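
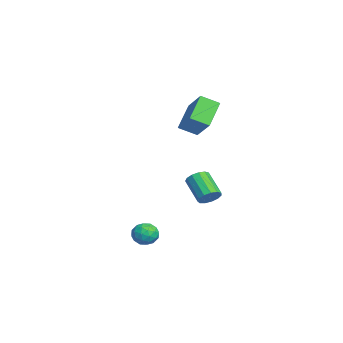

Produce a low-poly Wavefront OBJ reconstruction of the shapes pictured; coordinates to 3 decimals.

v 3.147 -2.059 -3.546
v 3.667 -1.504 -3.649
v 3.733 -2.416 -2.511
v 4.253 -1.861 -2.614
v 3.531 -1.68 -2.427
v 3.169 -1.459 -3.067
v 4.231 -2.461 -3.093
v 3.869 -2.24 -3.733
v 4.337 -1.753 -3.369
v 3.905 -1.27 -2.958
v 3.495 -2.65 -3.202
v 3.063 -2.167 -2.791
v 3.355 -1.75 -3.688
v 4.045 -2.17 -2.472
v 3.62 -2.064 -2.362
v 3.926 -1.738 -2.423
v 3.063 -1.724 -3.346
v 3.369 -1.398 -3.407
v 3.289 -1.501 -2.689
v 4.031 -2.522 -2.753
v 4.337 -2.196 -2.814
v 3.474 -2.182 -3.737
v 3.78 -1.856 -3.798
v 4.111 -2.419 -3.471
v 4.055 -1.57 -3.585
v 4.4 -1.78 -2.976
v 4.387 -2.133 -3.258
v 4.174 -2.003 -3.634
v 3.801 -1.286 -3.343
v 4.146 -1.497 -2.734
v 3.721 -1.39 -2.624
v 3.508 -1.26 -3
v 4.195 -1.433 -3.178
v 3.254 -2.423 -3.426
v 3.599 -2.634 -2.817
v 3.892 -2.66 -3.16
v 3.679 -2.53 -3.536
v 3 -2.14 -3.184
v 3.345 -2.35 -2.575
v 3.226 -1.917 -2.526
v 3.013 -1.787 -2.902
v 3.205 -2.487 -2.982
v 0.052 1.733 -2.024
v 0.512 1.75 -1.497
v -0.692 1.204 -0.429
v -1.152 1.187 -0.956
v 0.342 2.105 -1.507
v -0.862 1.559 -0.439
v 0.08 2.343 -1.681
v -1.125 1.797 -0.613
v -0.191 2.387 -1.964
v -1.396 1.841 -0.896
v -0.385 2.223 -2.267
v -1.589 1.677 -1.198
v -0.44 1.904 -2.492
v -1.644 1.358 -1.423
v -0.339 1.53 -2.568
v -1.543 0.984 -1.5
v -0.113 1.221 -2.472
v -1.318 0.675 -1.404
v 0.165 1.075 -2.234
v -1.04 0.529 -1.166
v 0.407 1.137 -1.929
v -0.798 0.591 -0.861
v 0.537 1.389 -1.654
v -0.668 0.843 -0.586
v -2.577 1.889 3.305
v -2.631 0.851 3.841
v -1.208 2.396 4.424
v -1.262 1.358 4.96
v -1.338 1.202 2.1
v -1.392 0.164 2.636
v 0.031 1.709 3.219
v -0.023 0.671 3.755
f 1 38 17
f 38 12 41
f 17 41 6
f 38 41 17
f 1 17 13
f 17 6 18
f 13 18 2
f 17 18 13
f 1 13 22
f 13 2 23
f 22 23 8
f 13 23 22
f 1 22 34
f 22 8 37
f 34 37 11
f 22 37 34
f 1 34 38
f 34 11 42
f 38 42 12
f 34 42 38
f 2 18 29
f 18 6 32
f 29 32 10
f 18 32 29
f 6 41 19
f 41 12 40
f 19 40 5
f 41 40 19
f 12 42 39
f 42 11 35
f 39 35 3
f 42 35 39
f 11 37 36
f 37 8 24
f 36 24 7
f 37 24 36
f 8 23 28
f 23 2 25
f 28 25 9
f 23 25 28
f 4 30 16
f 30 10 31
f 16 31 5
f 30 31 16
f 4 16 14
f 16 5 15
f 14 15 3
f 16 15 14
f 4 14 21
f 14 3 20
f 21 20 7
f 14 20 21
f 4 21 26
f 21 7 27
f 26 27 9
f 21 27 26
f 4 26 30
f 26 9 33
f 30 33 10
f 26 33 30
f 5 31 19
f 31 10 32
f 19 32 6
f 31 32 19
f 3 15 39
f 15 5 40
f 39 40 12
f 15 40 39
f 7 20 36
f 20 3 35
f 36 35 11
f 20 35 36
f 9 27 28
f 27 7 24
f 28 24 8
f 27 24 28
f 10 33 29
f 33 9 25
f 29 25 2
f 33 25 29
f 44 43 47
f 44 47 45
f 45 47 48
f 45 48 46
f 47 43 49
f 47 49 48
f 48 49 50
f 48 50 46
f 49 43 51
f 49 51 50
f 50 51 52
f 50 52 46
f 51 43 53
f 51 53 52
f 52 53 54
f 52 54 46
f 53 43 55
f 53 55 54
f 54 55 56
f 54 56 46
f 55 43 57
f 55 57 56
f 56 57 58
f 56 58 46
f 57 43 59
f 57 59 58
f 58 59 60
f 58 60 46
f 59 43 61
f 59 61 60
f 60 61 62
f 60 62 46
f 61 43 63
f 61 63 62
f 62 63 64
f 62 64 46
f 63 43 65
f 63 65 64
f 64 65 66
f 64 66 46
f 65 43 44
f 65 44 66
f 66 44 45
f 66 45 46
f 68 70 67
f 71 68 67
f 67 70 69
f 69 71 67
f 68 74 70
f 72 68 71
f 72 74 68
f 70 74 69
f 73 71 69
f 69 74 73
f 73 72 71
f 74 72 73



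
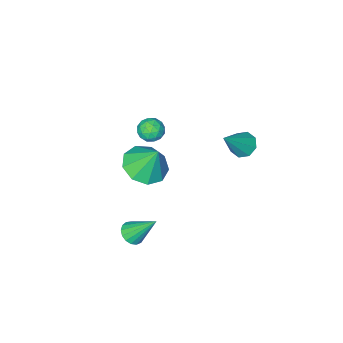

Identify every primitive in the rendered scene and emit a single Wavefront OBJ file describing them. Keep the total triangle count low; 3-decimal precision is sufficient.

v -3.05 2.862 0.981
v -2.598 3.142 0.542
v -1.81 3.018 2.359
v -2.903 3.504 0.776
v -3.295 3.49 1.131
v -3.543 3.108 1.397
v -3.503 2.582 1.421
v -3.197 2.22 1.187
v -2.806 2.234 0.832
v -2.558 2.616 0.565
v -0.162 0.642 2.597
v 0.184 1.096 2.935
v 0.696 0.444 1.985
v 1.042 0.898 2.323
v 0.864 0.331 2.616
v 0.334 0.453 2.994
v 0.546 1.087 1.926
v 0.016 1.209 2.304
v 0.621 1.37 2.52
v 0.817 0.903 2.946
v 0.063 0.637 1.974
v 0.259 0.17 2.4
v -0.064 0.886 2.819
v 0.944 0.654 2.101
v 0.84 0.321 2.273
v 1.043 0.587 2.471
v 0.024 0.509 2.854
v 0.227 0.775 3.053
v 0.627 0.326 2.866
v 0.653 0.765 1.867
v 0.856 1.031 2.066
v -0.163 0.953 2.449
v 0.04 1.219 2.647
v 0.253 1.214 2.054
v 0.396 1.314 2.774
v 0.9 1.198 2.415
v 0.609 1.309 2.181
v 0.297 1.381 2.403
v 0.511 1.04 3.025
v 1.015 0.923 2.666
v 0.911 0.59 2.838
v 0.599 0.662 3.06
v 0.768 1.201 2.781
v -0.135 0.617 2.254
v 0.369 0.5 1.895
v 0.281 0.878 1.86
v -0.031 0.95 2.082
v -0.02 0.342 2.505
v 0.484 0.226 2.146
v 0.583 0.159 2.517
v 0.271 0.231 2.739
v 0.112 0.339 2.139
v 1.463 1.779 1.364
v 2.027 0.971 1.829
v 1.257 2.461 2.796
v 2.488 1.524 1.632
v 2.469 2.196 1.31
v 1.979 2.673 1.013
v 1.248 2.732 0.88
v 0.617 2.345 0.973
v 0.382 1.694 1.249
v 0.653 1.082 1.579
v 1.303 0.797 1.808
v 3.215 3.264 -1.255
v 3.783 3.301 -1.037
v 2.625 4.216 0.115
v 3.759 3.535 -1.209
v 3.611 3.708 -1.393
v 3.372 3.778 -1.545
v 3.097 3.731 -1.63
v 2.849 3.577 -1.63
v 2.685 3.351 -1.544
v 2.642 3.106 -1.392
v 2.731 2.896 -1.209
v 2.93 2.771 -1.036
v 3.195 2.759 -0.914
v 3.465 2.863 -0.87
v 3.677 3.059 -0.914
f 2 1 4
f 2 4 3
f 4 1 5
f 4 5 3
f 5 1 6
f 5 6 3
f 6 1 7
f 6 7 3
f 7 1 8
f 7 8 3
f 8 1 9
f 8 9 3
f 9 1 10
f 9 10 3
f 10 1 2
f 10 2 3
f 11 48 27
f 48 22 51
f 27 51 16
f 48 51 27
f 11 27 23
f 27 16 28
f 23 28 12
f 27 28 23
f 11 23 32
f 23 12 33
f 32 33 18
f 23 33 32
f 11 32 44
f 32 18 47
f 44 47 21
f 32 47 44
f 11 44 48
f 44 21 52
f 48 52 22
f 44 52 48
f 12 28 39
f 28 16 42
f 39 42 20
f 28 42 39
f 16 51 29
f 51 22 50
f 29 50 15
f 51 50 29
f 22 52 49
f 52 21 45
f 49 45 13
f 52 45 49
f 21 47 46
f 47 18 34
f 46 34 17
f 47 34 46
f 18 33 38
f 33 12 35
f 38 35 19
f 33 35 38
f 14 40 26
f 40 20 41
f 26 41 15
f 40 41 26
f 14 26 24
f 26 15 25
f 24 25 13
f 26 25 24
f 14 24 31
f 24 13 30
f 31 30 17
f 24 30 31
f 14 31 36
f 31 17 37
f 36 37 19
f 31 37 36
f 14 36 40
f 36 19 43
f 40 43 20
f 36 43 40
f 15 41 29
f 41 20 42
f 29 42 16
f 41 42 29
f 13 25 49
f 25 15 50
f 49 50 22
f 25 50 49
f 17 30 46
f 30 13 45
f 46 45 21
f 30 45 46
f 19 37 38
f 37 17 34
f 38 34 18
f 37 34 38
f 20 43 39
f 43 19 35
f 39 35 12
f 43 35 39
f 54 53 56
f 54 56 55
f 56 53 57
f 56 57 55
f 57 53 58
f 57 58 55
f 58 53 59
f 58 59 55
f 59 53 60
f 59 60 55
f 60 53 61
f 60 61 55
f 61 53 62
f 61 62 55
f 62 53 63
f 62 63 55
f 63 53 54
f 63 54 55
f 65 64 67
f 65 67 66
f 67 64 68
f 67 68 66
f 68 64 69
f 68 69 66
f 69 64 70
f 69 70 66
f 70 64 71
f 70 71 66
f 71 64 72
f 71 72 66
f 72 64 73
f 72 73 66
f 73 64 74
f 73 74 66
f 74 64 75
f 74 75 66
f 75 64 76
f 75 76 66
f 76 64 77
f 76 77 66
f 77 64 78
f 77 78 66
f 78 64 65
f 78 65 66



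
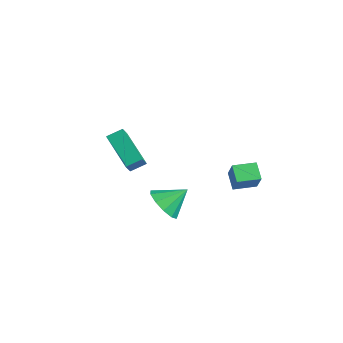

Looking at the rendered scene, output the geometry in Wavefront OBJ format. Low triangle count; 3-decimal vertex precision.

v 2.864 0.35 1.471
v 2.07 0.607 2.022
v 3.225 1.463 1.472
v 2.431 1.72 2.023
v 3.509 0.14 2.497
v 2.715 0.397 3.048
v 3.87 1.253 2.498
v 3.076 1.51 3.049
v -4.05 -2.161 1.63
v -3.825 -1.367 2.014
v -2.152 -2.2 0.598
v -1.928 -1.406 0.982
v -3.652 -2.634 2.378
v -3.428 -1.84 2.762
v -1.755 -2.673 1.346
v -1.53 -1.879 1.73
v 1.986 -2.87 1.133
v 2.784 -3.369 1.439
v 2.334 -1.79 1.987
v 2.945 -3.036 0.952
v 2.739 -2.639 0.534
v 2.246 -2.33 0.345
v 1.653 -2.228 0.457
v 1.188 -2.37 0.827
v 1.027 -2.704 1.314
v 1.232 -3.101 1.732
v 1.726 -3.41 1.921
v 2.319 -3.512 1.809
f 2 4 1
f 5 2 1
f 1 4 3
f 3 5 1
f 2 8 4
f 6 2 5
f 6 8 2
f 4 8 3
f 7 5 3
f 3 8 7
f 7 6 5
f 8 6 7
f 10 12 9
f 13 10 9
f 9 12 11
f 11 13 9
f 10 16 12
f 14 10 13
f 14 16 10
f 12 16 11
f 15 13 11
f 11 16 15
f 15 14 13
f 16 14 15
f 18 17 20
f 18 20 19
f 20 17 21
f 20 21 19
f 21 17 22
f 21 22 19
f 22 17 23
f 22 23 19
f 23 17 24
f 23 24 19
f 24 17 25
f 24 25 19
f 25 17 26
f 25 26 19
f 26 17 27
f 26 27 19
f 27 17 28
f 27 28 19
f 28 17 18
f 28 18 19



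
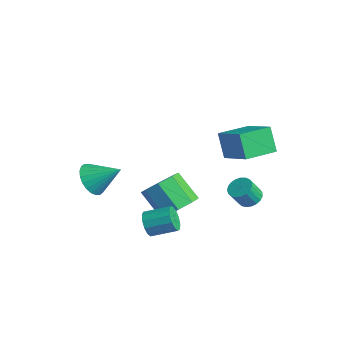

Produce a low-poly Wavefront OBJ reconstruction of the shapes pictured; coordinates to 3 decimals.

v 0.917 2.758 0.647
v 0.256 2.811 1.914
v 0.824 4.461 0.527
v 0.163 4.514 1.794
v 2.537 2.906 1.486
v 1.876 2.959 2.753
v 2.444 4.609 1.366
v 1.783 4.662 2.633
v -3.709 -1.694 -2.129
v -2.92 -2.179 -2.418
v -2.731 -0.666 -1.191
v -2.945 -1.913 -2.685
v -3.086 -1.612 -2.868
v -3.321 -1.325 -2.938
v -3.616 -1.093 -2.884
v -3.925 -0.953 -2.716
v -4.201 -0.926 -2.458
v -4.401 -1.015 -2.15
v -4.497 -1.209 -1.839
v -4.472 -1.475 -1.572
v -4.332 -1.776 -1.39
v -4.096 -2.063 -1.32
v -3.801 -2.295 -1.373
v -3.493 -2.435 -1.541
v -3.217 -2.462 -1.799
v -3.016 -2.373 -2.107
v 1.986 -1.872 -1.517
v 2.236 -2.272 -1.013
v 2.925 -1.267 -0.559
v 2.674 -0.868 -1.063
v 2.482 -2.305 -1.312
v 3.171 -1.301 -0.858
v 2.571 -2.202 -1.676
v 3.26 -1.197 -1.222
v 2.474 -1.993 -1.99
v 3.162 -0.989 -1.536
v 2.222 -1.747 -2.153
v 2.91 -0.742 -1.699
v 1.895 -1.54 -2.115
v 2.583 -0.535 -1.661
v 1.596 -1.439 -1.887
v 2.285 -0.434 -1.432
v 1.422 -1.475 -1.541
v 2.111 -0.47 -1.087
v 1.426 -1.638 -1.188
v 2.115 -0.633 -0.734
v 1.608 -1.875 -0.939
v 2.297 -0.87 -0.485
v 1.91 -2.111 -0.874
v 2.599 -1.106 -0.42
v 1.74 3.687 -1.913
v 2.297 3.426 -2.091
v 2.317 2.833 -1.165
v 1.76 3.093 -0.987
v 2.377 3.641 -1.955
v 2.397 3.048 -1.029
v 2.347 3.863 -1.812
v 2.366 3.27 -0.886
v 2.212 4.055 -1.687
v 2.231 3.462 -0.761
v 1.996 4.183 -1.6
v 2.015 3.59 -0.674
v 1.735 4.225 -1.568
v 1.754 3.632 -0.642
v 1.475 4.175 -1.595
v 1.494 3.581 -0.669
v 1.261 4.039 -1.677
v 1.28 3.446 -0.751
v 1.13 3.843 -1.8
v 1.149 3.25 -0.874
v 1.105 3.62 -1.943
v 1.124 3.026 -1.017
v 1.189 3.408 -2.08
v 1.208 2.815 -1.154
v 1.369 3.244 -2.189
v 1.388 2.651 -1.262
v 1.613 3.157 -2.249
v 1.632 2.564 -1.323
v 1.879 3.162 -2.252
v 1.898 2.569 -1.326
v 2.121 3.257 -2.196
v 2.14 2.664 -1.27
v 0.131 0.87 -2.669
v 0.798 1.145 -1.919
v -0.385 0.746 -0.721
v -1.051 0.47 -1.471
v 0.345 1.753 -2.163
v -0.837 1.354 -0.966
v -0.232 1.843 -2.703
v -1.415 1.444 -1.506
v -0.597 1.363 -3.223
v -1.78 0.964 -2.026
v -0.535 0.594 -3.419
v -1.718 0.195 -2.221
v -0.083 -0.014 -3.174
v -1.265 -0.413 -1.977
v 0.495 -0.104 -2.634
v -0.688 -0.503 -1.437
v 0.86 0.376 -2.114
v -0.323 -0.023 -0.917
f 2 4 1
f 5 2 1
f 1 4 3
f 3 5 1
f 2 8 4
f 6 2 5
f 6 8 2
f 4 8 3
f 7 5 3
f 3 8 7
f 7 6 5
f 8 6 7
f 10 9 12
f 10 12 11
f 12 9 13
f 12 13 11
f 13 9 14
f 13 14 11
f 14 9 15
f 14 15 11
f 15 9 16
f 15 16 11
f 16 9 17
f 16 17 11
f 17 9 18
f 17 18 11
f 18 9 19
f 18 19 11
f 19 9 20
f 19 20 11
f 20 9 21
f 20 21 11
f 21 9 22
f 21 22 11
f 22 9 23
f 22 23 11
f 23 9 24
f 23 24 11
f 24 9 25
f 24 25 11
f 25 9 26
f 25 26 11
f 26 9 10
f 26 10 11
f 28 27 31
f 28 31 29
f 29 31 32
f 29 32 30
f 31 27 33
f 31 33 32
f 32 33 34
f 32 34 30
f 33 27 35
f 33 35 34
f 34 35 36
f 34 36 30
f 35 27 37
f 35 37 36
f 36 37 38
f 36 38 30
f 37 27 39
f 37 39 38
f 38 39 40
f 38 40 30
f 39 27 41
f 39 41 40
f 40 41 42
f 40 42 30
f 41 27 43
f 41 43 42
f 42 43 44
f 42 44 30
f 43 27 45
f 43 45 44
f 44 45 46
f 44 46 30
f 45 27 47
f 45 47 46
f 46 47 48
f 46 48 30
f 47 27 49
f 47 49 48
f 48 49 50
f 48 50 30
f 49 27 28
f 49 28 50
f 50 28 29
f 50 29 30
f 52 51 55
f 52 55 53
f 53 55 56
f 53 56 54
f 55 51 57
f 55 57 56
f 56 57 58
f 56 58 54
f 57 51 59
f 57 59 58
f 58 59 60
f 58 60 54
f 59 51 61
f 59 61 60
f 60 61 62
f 60 62 54
f 61 51 63
f 61 63 62
f 62 63 64
f 62 64 54
f 63 51 65
f 63 65 64
f 64 65 66
f 64 66 54
f 65 51 67
f 65 67 66
f 66 67 68
f 66 68 54
f 67 51 69
f 67 69 68
f 68 69 70
f 68 70 54
f 69 51 71
f 69 71 70
f 70 71 72
f 70 72 54
f 71 51 73
f 71 73 72
f 72 73 74
f 72 74 54
f 73 51 75
f 73 75 74
f 74 75 76
f 74 76 54
f 75 51 77
f 75 77 76
f 76 77 78
f 76 78 54
f 77 51 79
f 77 79 78
f 78 79 80
f 78 80 54
f 79 51 81
f 79 81 80
f 80 81 82
f 80 82 54
f 81 51 52
f 81 52 82
f 82 52 53
f 82 53 54
f 84 83 87
f 84 87 85
f 85 87 88
f 85 88 86
f 87 83 89
f 87 89 88
f 88 89 90
f 88 90 86
f 89 83 91
f 89 91 90
f 90 91 92
f 90 92 86
f 91 83 93
f 91 93 92
f 92 93 94
f 92 94 86
f 93 83 95
f 93 95 94
f 94 95 96
f 94 96 86
f 95 83 97
f 95 97 96
f 96 97 98
f 96 98 86
f 97 83 99
f 97 99 98
f 98 99 100
f 98 100 86
f 99 83 84
f 99 84 100
f 100 84 85
f 100 85 86



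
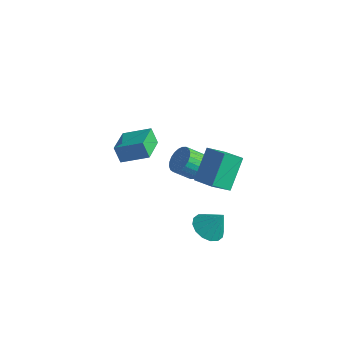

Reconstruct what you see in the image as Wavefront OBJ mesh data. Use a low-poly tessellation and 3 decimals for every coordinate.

v 2.605 -3.575 -3.445
v 3.377 -3.691 -3.806
v 3.195 -3.165 -2.315
v 3.267 -3.27 -3.902
v 2.98 -2.931 -3.875
v 2.592 -2.765 -3.733
v 2.208 -2.815 -3.514
v 1.93 -3.07 -3.277
v 1.833 -3.459 -3.085
v 1.943 -3.88 -2.989
v 2.23 -4.219 -3.016
v 2.618 -4.386 -3.158
v 3.002 -4.335 -3.377
v 3.28 -4.081 -3.614
v -3.166 -3.826 -2.41
v -3.579 -3.873 -1.555
v -4.087 -2.445 -2.779
v -4.5 -2.493 -1.925
v -2.08 -2.947 -1.835
v -2.493 -2.995 -0.981
v -3.001 -1.567 -2.205
v -3.414 -1.614 -1.35
v 1.349 -2.097 -2.025
v 1.069 -3.022 -1.297
v 0.929 -0.894 -0.656
v 0.65 -1.819 0.072
v 2.57 -2.141 -1.612
v 2.291 -3.066 -0.884
v 2.151 -0.938 -0.243
v 1.871 -1.863 0.485
v -0.135 -1.692 -1.996
v 0.548 -1.994 -1.856
v 0.098 -2.691 -1.164
v -0.585 -2.388 -1.304
v 0.536 -1.782 -1.65
v 0.086 -2.478 -0.958
v 0.421 -1.555 -1.496
v -0.029 -2.252 -0.805
v 0.222 -1.349 -1.419
v -0.228 -2.046 -0.727
v -0.031 -1.196 -1.429
v -0.481 -1.892 -0.737
v -0.301 -1.118 -1.526
v -0.751 -1.814 -0.834
v -0.545 -1.127 -1.694
v -0.995 -1.824 -1.002
v -0.726 -1.222 -1.908
v -1.176 -1.919 -1.216
v -0.818 -1.389 -2.136
v -1.268 -2.086 -1.444
v -0.806 -1.602 -2.342
v -1.256 -2.298 -1.65
v -0.691 -1.828 -2.495
v -1.141 -2.525 -1.804
v -0.492 -2.034 -2.573
v -0.942 -2.731 -1.881
v -0.239 -2.188 -2.563
v -0.689 -2.884 -1.871
v 0.031 -2.266 -2.466
v -0.419 -2.962 -1.774
v 0.275 -2.256 -2.298
v -0.175 -2.953 -1.606
v 0.456 -2.161 -2.084
v 0.006 -2.858 -1.392
f 2 1 4
f 2 4 3
f 4 1 5
f 4 5 3
f 5 1 6
f 5 6 3
f 6 1 7
f 6 7 3
f 7 1 8
f 7 8 3
f 8 1 9
f 8 9 3
f 9 1 10
f 9 10 3
f 10 1 11
f 10 11 3
f 11 1 12
f 11 12 3
f 12 1 13
f 12 13 3
f 13 1 14
f 13 14 3
f 14 1 2
f 14 2 3
f 16 18 15
f 19 16 15
f 15 18 17
f 17 19 15
f 16 22 18
f 20 16 19
f 20 22 16
f 18 22 17
f 21 19 17
f 17 22 21
f 21 20 19
f 22 20 21
f 24 26 23
f 27 24 23
f 23 26 25
f 25 27 23
f 24 30 26
f 28 24 27
f 28 30 24
f 26 30 25
f 29 27 25
f 25 30 29
f 29 28 27
f 30 28 29
f 32 31 35
f 32 35 33
f 33 35 36
f 33 36 34
f 35 31 37
f 35 37 36
f 36 37 38
f 36 38 34
f 37 31 39
f 37 39 38
f 38 39 40
f 38 40 34
f 39 31 41
f 39 41 40
f 40 41 42
f 40 42 34
f 41 31 43
f 41 43 42
f 42 43 44
f 42 44 34
f 43 31 45
f 43 45 44
f 44 45 46
f 44 46 34
f 45 31 47
f 45 47 46
f 46 47 48
f 46 48 34
f 47 31 49
f 47 49 48
f 48 49 50
f 48 50 34
f 49 31 51
f 49 51 50
f 50 51 52
f 50 52 34
f 51 31 53
f 51 53 52
f 52 53 54
f 52 54 34
f 53 31 55
f 53 55 54
f 54 55 56
f 54 56 34
f 55 31 57
f 55 57 56
f 56 57 58
f 56 58 34
f 57 31 59
f 57 59 58
f 58 59 60
f 58 60 34
f 59 31 61
f 59 61 60
f 60 61 62
f 60 62 34
f 61 31 63
f 61 63 62
f 62 63 64
f 62 64 34
f 63 31 32
f 63 32 64
f 64 32 33
f 64 33 34



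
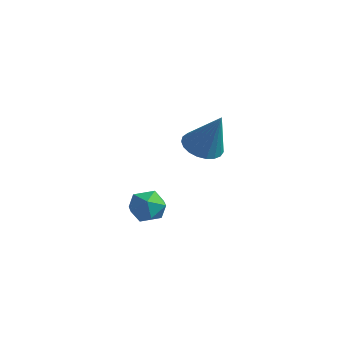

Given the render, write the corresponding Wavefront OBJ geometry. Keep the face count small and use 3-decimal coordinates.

v 0.3 3.813 0.76
v 0.942 4.266 0.437
v 1.16 3.847 2.52
v 0.719 4.519 0.541
v 0.423 4.65 0.683
v 0.106 4.637 0.838
v -0.178 4.481 0.98
v -0.379 4.209 1.084
v -0.463 3.869 1.132
v -0.415 3.519 1.115
v -0.243 3.22 1.037
v 0.022 3.024 0.911
v 0.335 2.963 0.759
v 0.643 3.05 0.607
v 0.89 3.269 0.481
v 1.036 3.581 0.404
v 1.054 3.934 0.388
v -1.727 3.993 -3.102
v -1.141 3.419 -2.874
v -2.639 2.981 -3.306
v -2.053 2.407 -3.078
v -2.376 2.939 -2.497
v -1.813 3.564 -2.371
v -1.967 2.836 -3.809
v -1.404 3.461 -3.683
v -1.289 2.704 -3.311
v -1.542 2.767 -2.5
v -2.238 3.633 -3.68
v -2.491 3.696 -2.869
f 2 1 4
f 2 4 3
f 4 1 5
f 4 5 3
f 5 1 6
f 5 6 3
f 6 1 7
f 6 7 3
f 7 1 8
f 7 8 3
f 8 1 9
f 8 9 3
f 9 1 10
f 9 10 3
f 10 1 11
f 10 11 3
f 11 1 12
f 11 12 3
f 12 1 13
f 12 13 3
f 13 1 14
f 13 14 3
f 14 1 15
f 14 15 3
f 15 1 16
f 15 16 3
f 16 1 17
f 16 17 3
f 17 1 2
f 17 2 3
f 18 29 23
f 18 23 19
f 18 19 25
f 18 25 28
f 18 28 29
f 19 23 27
f 23 29 22
f 29 28 20
f 28 25 24
f 25 19 26
f 21 27 22
f 21 22 20
f 21 20 24
f 21 24 26
f 21 26 27
f 22 27 23
f 20 22 29
f 24 20 28
f 26 24 25
f 27 26 19



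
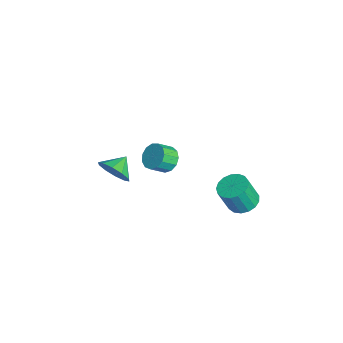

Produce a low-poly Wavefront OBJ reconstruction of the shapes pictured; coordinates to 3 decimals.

v -2.126 0.342 -1.006
v -1.668 0.881 -0.517
v -1.417 0.037 0.176
v -1.874 -0.502 -0.314
v -2.121 0.888 -0.343
v -1.869 0.045 0.35
v -2.575 0.723 -0.379
v -2.323 -0.121 0.313
v -2.886 0.436 -0.615
v -2.634 -0.407 0.077
v -2.956 0.119 -0.975
v -2.704 -0.724 -0.283
v -2.763 -0.127 -1.345
v -2.511 -0.97 -0.652
v -2.367 -0.224 -1.608
v -2.115 -1.067 -0.915
v -1.895 -0.142 -1.679
v -1.643 -0.985 -0.986
v -1.496 0.094 -1.537
v -1.244 -0.749 -0.844
v -1.297 0.408 -1.226
v -1.045 -0.435 -0.534
v -1.361 0.702 -0.846
v -1.11 -0.142 -0.153
v 0.915 3.95 -2.498
v 1.84 4.041 -2.524
v 1.95 3.381 -0.928
v 1.025 3.29 -0.902
v 1.7 4.428 -2.354
v 1.81 3.768 -0.759
v 1.38 4.705 -2.217
v 1.49 4.045 -0.622
v 0.953 4.809 -2.145
v 1.063 4.15 -0.549
v 0.518 4.717 -2.153
v 0.628 4.057 -0.558
v 0.174 4.449 -2.24
v 0.283 3.789 -0.645
v -0.001 4.066 -2.387
v 0.109 3.406 -0.791
v 0.035 3.657 -2.558
v 0.144 2.997 -0.963
v 0.272 3.315 -2.716
v 0.381 2.655 -1.121
v 0.656 3.118 -2.824
v 0.766 2.459 -1.228
v 1.1 3.112 -2.857
v 1.21 2.452 -1.261
v 1.502 3.298 -2.808
v 1.611 2.638 -1.212
v 1.769 3.633 -2.687
v 1.878 2.973 -1.092
v 2.935 -3.4 3.413
v 3.421 -3.543 4.264
v 2.265 -2.62 3.927
v 3.705 -3.096 3.956
v 3.695 -2.766 3.441
v 3.395 -2.678 2.916
v 2.919 -2.866 2.58
v 2.449 -3.258 2.562
v 2.166 -3.704 2.87
v 2.176 -4.034 3.385
v 2.476 -4.122 3.911
v 2.952 -3.934 4.247
f 2 1 5
f 2 5 3
f 3 5 6
f 3 6 4
f 5 1 7
f 5 7 6
f 6 7 8
f 6 8 4
f 7 1 9
f 7 9 8
f 8 9 10
f 8 10 4
f 9 1 11
f 9 11 10
f 10 11 12
f 10 12 4
f 11 1 13
f 11 13 12
f 12 13 14
f 12 14 4
f 13 1 15
f 13 15 14
f 14 15 16
f 14 16 4
f 15 1 17
f 15 17 16
f 16 17 18
f 16 18 4
f 17 1 19
f 17 19 18
f 18 19 20
f 18 20 4
f 19 1 21
f 19 21 20
f 20 21 22
f 20 22 4
f 21 1 23
f 21 23 22
f 22 23 24
f 22 24 4
f 23 1 2
f 23 2 24
f 24 2 3
f 24 3 4
f 26 25 29
f 26 29 27
f 27 29 30
f 27 30 28
f 29 25 31
f 29 31 30
f 30 31 32
f 30 32 28
f 31 25 33
f 31 33 32
f 32 33 34
f 32 34 28
f 33 25 35
f 33 35 34
f 34 35 36
f 34 36 28
f 35 25 37
f 35 37 36
f 36 37 38
f 36 38 28
f 37 25 39
f 37 39 38
f 38 39 40
f 38 40 28
f 39 25 41
f 39 41 40
f 40 41 42
f 40 42 28
f 41 25 43
f 41 43 42
f 42 43 44
f 42 44 28
f 43 25 45
f 43 45 44
f 44 45 46
f 44 46 28
f 45 25 47
f 45 47 46
f 46 47 48
f 46 48 28
f 47 25 49
f 47 49 48
f 48 49 50
f 48 50 28
f 49 25 51
f 49 51 50
f 50 51 52
f 50 52 28
f 51 25 26
f 51 26 52
f 52 26 27
f 52 27 28
f 54 53 56
f 54 56 55
f 56 53 57
f 56 57 55
f 57 53 58
f 57 58 55
f 58 53 59
f 58 59 55
f 59 53 60
f 59 60 55
f 60 53 61
f 60 61 55
f 61 53 62
f 61 62 55
f 62 53 63
f 62 63 55
f 63 53 64
f 63 64 55
f 64 53 54
f 64 54 55



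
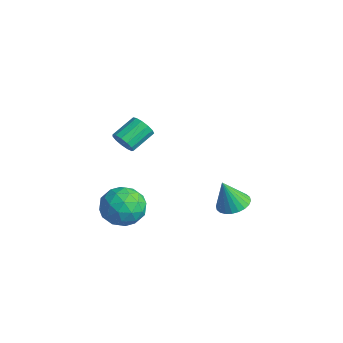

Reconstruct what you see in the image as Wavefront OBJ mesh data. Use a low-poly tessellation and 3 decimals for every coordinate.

v -3.455 -0.639 -1.88
v -2.437 -1.204 -2.115
v -4.443 -2.216 -2.365
v -3.425 -2.781 -2.6
v -3.705 -2.502 -1.479
v -3.094 -1.528 -1.18
v -3.786 -1.892 -3.3
v -3.175 -0.918 -3.001
v -2.641 -1.979 -2.993
v -2.591 -2.356 -1.867
v -4.289 -1.064 -2.613
v -4.239 -1.441 -1.487
v -2.86 -0.783 -1.955
v -4.02 -2.637 -2.525
v -4.185 -2.473 -1.866
v -3.587 -2.805 -2.004
v -3.246 -0.973 -1.405
v -2.647 -1.306 -1.543
v -3.392 -2.069 -1.17
v -4.233 -2.114 -2.937
v -3.634 -2.447 -3.075
v -3.293 -0.615 -2.476
v -2.695 -0.947 -2.614
v -3.488 -1.351 -3.31
v -2.381 -1.571 -2.609
v -2.962 -2.498 -2.894
v -3.174 -1.975 -3.306
v -2.815 -1.402 -3.13
v -2.352 -1.793 -1.948
v -2.932 -2.719 -2.232
v -3.097 -2.556 -1.574
v -2.738 -1.983 -1.398
v -2.472 -2.248 -2.463
v -3.948 -0.701 -2.248
v -4.528 -1.627 -2.532
v -4.142 -1.437 -3.082
v -3.783 -0.864 -2.906
v -3.918 -0.922 -1.586
v -4.499 -1.849 -1.871
v -4.065 -2.018 -1.35
v -3.706 -1.445 -1.174
v -4.408 -1.172 -2.017
v -3.351 4.144 -4.021
v -2.492 4.282 -3.888
v -3.509 3.596 -2.419
v -2.624 4.586 -3.798
v -2.866 4.823 -3.741
v -3.182 4.956 -3.726
v -3.524 4.965 -3.757
v -3.839 4.85 -3.828
v -4.081 4.627 -3.928
v -4.211 4.33 -4.042
v -4.21 4.005 -4.153
v -4.078 3.701 -4.244
v -3.836 3.465 -4.301
v -3.519 3.332 -4.315
v -3.178 3.322 -4.285
v -2.862 3.438 -4.214
v -2.621 3.661 -4.114
v -2.491 3.957 -3.999
v -3.255 -1.743 2.284
v -2.73 -1.468 1.993
v -3 -0.283 2.625
v -3.525 -0.557 2.916
v -3.018 -1.411 1.765
v -3.288 -0.226 2.397
v -3.381 -1.46 1.701
v -3.651 -0.275 2.333
v -3.704 -1.598 1.822
v -3.974 -0.413 2.454
v -3.885 -1.783 2.09
v -4.155 -0.598 2.722
v -3.865 -1.954 2.42
v -4.135 -0.769 3.052
v -3.652 -2.058 2.706
v -3.922 -0.873 3.338
v -3.313 -2.062 2.858
v -3.583 -0.877 3.491
v -2.955 -1.965 2.828
v -3.225 -0.78 3.461
v -2.693 -1.797 2.626
v -2.963 -0.612 3.258
v -2.609 -1.611 2.314
v -2.879 -0.426 2.946
f 1 38 17
f 38 12 41
f 17 41 6
f 38 41 17
f 1 17 13
f 17 6 18
f 13 18 2
f 17 18 13
f 1 13 22
f 13 2 23
f 22 23 8
f 13 23 22
f 1 22 34
f 22 8 37
f 34 37 11
f 22 37 34
f 1 34 38
f 34 11 42
f 38 42 12
f 34 42 38
f 2 18 29
f 18 6 32
f 29 32 10
f 18 32 29
f 6 41 19
f 41 12 40
f 19 40 5
f 41 40 19
f 12 42 39
f 42 11 35
f 39 35 3
f 42 35 39
f 11 37 36
f 37 8 24
f 36 24 7
f 37 24 36
f 8 23 28
f 23 2 25
f 28 25 9
f 23 25 28
f 4 30 16
f 30 10 31
f 16 31 5
f 30 31 16
f 4 16 14
f 16 5 15
f 14 15 3
f 16 15 14
f 4 14 21
f 14 3 20
f 21 20 7
f 14 20 21
f 4 21 26
f 21 7 27
f 26 27 9
f 21 27 26
f 4 26 30
f 26 9 33
f 30 33 10
f 26 33 30
f 5 31 19
f 31 10 32
f 19 32 6
f 31 32 19
f 3 15 39
f 15 5 40
f 39 40 12
f 15 40 39
f 7 20 36
f 20 3 35
f 36 35 11
f 20 35 36
f 9 27 28
f 27 7 24
f 28 24 8
f 27 24 28
f 10 33 29
f 33 9 25
f 29 25 2
f 33 25 29
f 44 43 46
f 44 46 45
f 46 43 47
f 46 47 45
f 47 43 48
f 47 48 45
f 48 43 49
f 48 49 45
f 49 43 50
f 49 50 45
f 50 43 51
f 50 51 45
f 51 43 52
f 51 52 45
f 52 43 53
f 52 53 45
f 53 43 54
f 53 54 45
f 54 43 55
f 54 55 45
f 55 43 56
f 55 56 45
f 56 43 57
f 56 57 45
f 57 43 58
f 57 58 45
f 58 43 59
f 58 59 45
f 59 43 60
f 59 60 45
f 60 43 44
f 60 44 45
f 62 61 65
f 62 65 63
f 63 65 66
f 63 66 64
f 65 61 67
f 65 67 66
f 66 67 68
f 66 68 64
f 67 61 69
f 67 69 68
f 68 69 70
f 68 70 64
f 69 61 71
f 69 71 70
f 70 71 72
f 70 72 64
f 71 61 73
f 71 73 72
f 72 73 74
f 72 74 64
f 73 61 75
f 73 75 74
f 74 75 76
f 74 76 64
f 75 61 77
f 75 77 76
f 76 77 78
f 76 78 64
f 77 61 79
f 77 79 78
f 78 79 80
f 78 80 64
f 79 61 81
f 79 81 80
f 80 81 82
f 80 82 64
f 81 61 83
f 81 83 82
f 82 83 84
f 82 84 64
f 83 61 62
f 83 62 84
f 84 62 63
f 84 63 64



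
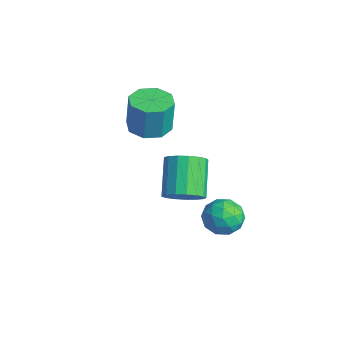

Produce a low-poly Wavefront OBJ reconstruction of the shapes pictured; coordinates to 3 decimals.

v -1.983 0.361 -0.993
v -0.931 0.472 -1.058
v -0.825 0.55 0.767
v -1.877 0.439 0.833
v -1.319 1.184 -1.066
v -1.213 1.262 0.759
v -2.096 1.415 -1.031
v -1.99 1.492 0.795
v -2.807 1.028 -0.973
v -2.701 1.105 0.852
v -3.035 0.25 -0.927
v -2.929 0.328 0.898
v -2.647 -0.462 -0.919
v -2.541 -0.384 0.906
v -1.87 -0.692 -0.955
v -1.764 -0.615 0.871
v -1.159 -0.305 -1.012
v -1.053 -0.228 0.813
v 3.634 -0.684 -1.194
v 4.35 -0.421 -0.611
v 3.041 0.327 0.658
v 2.326 0.064 0.074
v 4.292 -0.057 -0.885
v 2.984 0.691 0.384
v 4.084 0.164 -1.23
v 2.775 0.911 0.039
v 3.772 0.19 -1.567
v 2.464 0.938 -0.298
v 3.429 0.016 -1.818
v 2.12 0.764 -0.55
v 3.133 -0.318 -1.927
v 1.824 0.43 -0.658
v 2.952 -0.736 -1.868
v 1.643 0.011 -0.599
v 2.927 -1.142 -1.654
v 1.618 -0.395 -0.385
v 3.064 -1.443 -1.335
v 1.756 -0.696 -0.066
v 3.332 -1.57 -0.984
v 2.023 -0.823 0.285
v 3.669 -1.494 -0.681
v 2.36 -0.747 0.588
v 3.998 -1.233 -0.496
v 2.69 -0.485 0.773
v 4.244 -0.845 -0.471
v 2.935 -0.098 0.798
v 2.794 2.261 -3.467
v 3.434 2.252 -4.248
v 2.986 0.648 -3.292
v 3.626 0.639 -4.073
v 3.893 1.081 -3.206
v 3.775 2.078 -3.314
v 2.645 0.822 -4.226
v 2.527 1.819 -4.334
v 3.342 1.363 -4.717
v 4.114 1.523 -4.086
v 2.306 1.377 -3.454
v 3.078 1.537 -2.823
v 3.098 2.398 -3.873
v 3.322 0.502 -3.667
v 3.48 0.762 -3.157
v 3.856 0.757 -3.616
v 3.298 2.296 -3.324
v 3.674 2.29 -3.783
v 3.944 1.602 -3.17
v 2.746 0.61 -3.757
v 3.122 0.604 -4.216
v 2.564 2.143 -3.924
v 2.94 2.138 -4.383
v 2.476 1.298 -4.37
v 3.419 1.87 -4.607
v 3.532 0.922 -4.504
v 2.955 1.03 -4.595
v 2.886 1.616 -4.658
v 3.873 1.964 -4.237
v 3.985 1.016 -4.134
v 4.143 1.276 -3.624
v 4.073 1.862 -3.688
v 3.819 1.441 -4.512
v 2.435 1.884 -3.406
v 2.547 0.936 -3.303
v 2.347 1.038 -3.852
v 2.277 1.624 -3.916
v 2.888 1.978 -3.036
v 3.001 1.03 -2.933
v 3.534 1.284 -2.882
v 3.465 1.87 -2.945
v 2.601 1.459 -3.028
f 2 1 5
f 2 5 3
f 3 5 6
f 3 6 4
f 5 1 7
f 5 7 6
f 6 7 8
f 6 8 4
f 7 1 9
f 7 9 8
f 8 9 10
f 8 10 4
f 9 1 11
f 9 11 10
f 10 11 12
f 10 12 4
f 11 1 13
f 11 13 12
f 12 13 14
f 12 14 4
f 13 1 15
f 13 15 14
f 14 15 16
f 14 16 4
f 15 1 17
f 15 17 16
f 16 17 18
f 16 18 4
f 17 1 2
f 17 2 18
f 18 2 3
f 18 3 4
f 20 19 23
f 20 23 21
f 21 23 24
f 21 24 22
f 23 19 25
f 23 25 24
f 24 25 26
f 24 26 22
f 25 19 27
f 25 27 26
f 26 27 28
f 26 28 22
f 27 19 29
f 27 29 28
f 28 29 30
f 28 30 22
f 29 19 31
f 29 31 30
f 30 31 32
f 30 32 22
f 31 19 33
f 31 33 32
f 32 33 34
f 32 34 22
f 33 19 35
f 33 35 34
f 34 35 36
f 34 36 22
f 35 19 37
f 35 37 36
f 36 37 38
f 36 38 22
f 37 19 39
f 37 39 38
f 38 39 40
f 38 40 22
f 39 19 41
f 39 41 40
f 40 41 42
f 40 42 22
f 41 19 43
f 41 43 42
f 42 43 44
f 42 44 22
f 43 19 45
f 43 45 44
f 44 45 46
f 44 46 22
f 45 19 20
f 45 20 46
f 46 20 21
f 46 21 22
f 47 84 63
f 84 58 87
f 63 87 52
f 84 87 63
f 47 63 59
f 63 52 64
f 59 64 48
f 63 64 59
f 47 59 68
f 59 48 69
f 68 69 54
f 59 69 68
f 47 68 80
f 68 54 83
f 80 83 57
f 68 83 80
f 47 80 84
f 80 57 88
f 84 88 58
f 80 88 84
f 48 64 75
f 64 52 78
f 75 78 56
f 64 78 75
f 52 87 65
f 87 58 86
f 65 86 51
f 87 86 65
f 58 88 85
f 88 57 81
f 85 81 49
f 88 81 85
f 57 83 82
f 83 54 70
f 82 70 53
f 83 70 82
f 54 69 74
f 69 48 71
f 74 71 55
f 69 71 74
f 50 76 62
f 76 56 77
f 62 77 51
f 76 77 62
f 50 62 60
f 62 51 61
f 60 61 49
f 62 61 60
f 50 60 67
f 60 49 66
f 67 66 53
f 60 66 67
f 50 67 72
f 67 53 73
f 72 73 55
f 67 73 72
f 50 72 76
f 72 55 79
f 76 79 56
f 72 79 76
f 51 77 65
f 77 56 78
f 65 78 52
f 77 78 65
f 49 61 85
f 61 51 86
f 85 86 58
f 61 86 85
f 53 66 82
f 66 49 81
f 82 81 57
f 66 81 82
f 55 73 74
f 73 53 70
f 74 70 54
f 73 70 74
f 56 79 75
f 79 55 71
f 75 71 48
f 79 71 75



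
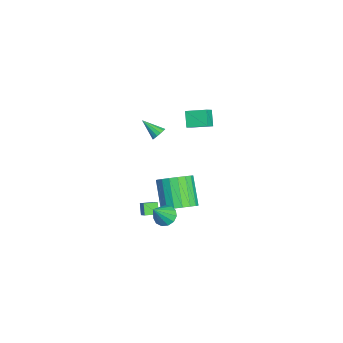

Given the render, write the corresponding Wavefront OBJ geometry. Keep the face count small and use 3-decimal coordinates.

v 0.393 -0.549 -2.746
v 0.928 -0.057 -2.807
v 1.167 -1.231 -1.434
v 0.647 0.108 -2.555
v 0.286 0.064 -2.365
v -0.042 -0.174 -2.295
v -0.232 -0.532 -2.369
v -0.224 -0.895 -2.562
v -0.019 -1.148 -2.814
v 0.315 -1.211 -3.045
v 0.675 -1.064 -3.18
v 0.945 -0.753 -3.178
v 1.039 -0.378 -3.039
v -2.03 1.017 3.098
v -2.768 0.956 3.925
v -1.769 2.207 3.418
v -2.508 2.146 4.245
v -1.312 0.694 3.715
v -2.051 0.633 4.542
v -1.052 1.884 4.035
v -1.79 1.823 4.862
v -1.633 0.328 -3.945
v -0.857 0.479 -3.18
v -2.291 0.203 -1.671
v -3.067 0.052 -2.435
v -1.025 0.933 -3.256
v -2.459 0.656 -1.747
v -1.313 1.267 -3.468
v -2.747 0.99 -1.959
v -1.664 1.415 -3.775
v -3.098 1.138 -2.266
v -2.01 1.348 -4.116
v -3.444 1.071 -2.606
v -2.28 1.079 -4.422
v -3.714 0.802 -2.913
v -2.423 0.661 -4.634
v -3.857 0.384 -3.125
v -2.409 0.177 -4.709
v -3.843 -0.099 -3.2
v -2.241 -0.276 -4.633
v -3.675 -0.553 -3.124
v -1.953 -0.61 -4.421
v -3.387 -0.887 -2.912
v -1.602 -0.758 -4.114
v -3.036 -1.035 -2.605
v -1.256 -0.691 -3.774
v -2.69 -0.968 -2.264
v -0.986 -0.422 -3.467
v -2.42 -0.699 -1.958
v -0.843 -0.004 -3.255
v -2.277 -0.281 -1.746
v -3.394 -0.837 1.345
v -2.943 -0.943 1.558
v -3.986 -1.803 2.115
v -3.064 -0.739 1.721
v -3.29 -0.566 1.765
v -3.549 -0.48 1.675
v -3.758 -0.506 1.481
v -3.853 -0.637 1.243
v -3.802 -0.832 1.038
v -3.621 -1.028 0.93
v -3.369 -1.163 0.954
v -3.125 -1.195 1.102
v -2.966 -1.113 1.327
v -1.96 -1.986 -3.784
v -1.306 -1.766 -3.191
v -2.152 -1.174 -3.874
v -1.499 -0.953 -3.281
v -1.421 -1.927 -4.399
v -0.768 -1.706 -3.806
v -1.614 -1.114 -4.489
v -0.96 -0.894 -3.896
f 2 1 4
f 2 4 3
f 4 1 5
f 4 5 3
f 5 1 6
f 5 6 3
f 6 1 7
f 6 7 3
f 7 1 8
f 7 8 3
f 8 1 9
f 8 9 3
f 9 1 10
f 9 10 3
f 10 1 11
f 10 11 3
f 11 1 12
f 11 12 3
f 12 1 13
f 12 13 3
f 13 1 2
f 13 2 3
f 15 17 14
f 18 15 14
f 14 17 16
f 16 18 14
f 15 21 17
f 19 15 18
f 19 21 15
f 17 21 16
f 20 18 16
f 16 21 20
f 20 19 18
f 21 19 20
f 23 22 26
f 23 26 24
f 24 26 27
f 24 27 25
f 26 22 28
f 26 28 27
f 27 28 29
f 27 29 25
f 28 22 30
f 28 30 29
f 29 30 31
f 29 31 25
f 30 22 32
f 30 32 31
f 31 32 33
f 31 33 25
f 32 22 34
f 32 34 33
f 33 34 35
f 33 35 25
f 34 22 36
f 34 36 35
f 35 36 37
f 35 37 25
f 36 22 38
f 36 38 37
f 37 38 39
f 37 39 25
f 38 22 40
f 38 40 39
f 39 40 41
f 39 41 25
f 40 22 42
f 40 42 41
f 41 42 43
f 41 43 25
f 42 22 44
f 42 44 43
f 43 44 45
f 43 45 25
f 44 22 46
f 44 46 45
f 45 46 47
f 45 47 25
f 46 22 48
f 46 48 47
f 47 48 49
f 47 49 25
f 48 22 50
f 48 50 49
f 49 50 51
f 49 51 25
f 50 22 23
f 50 23 51
f 51 23 24
f 51 24 25
f 53 52 55
f 53 55 54
f 55 52 56
f 55 56 54
f 56 52 57
f 56 57 54
f 57 52 58
f 57 58 54
f 58 52 59
f 58 59 54
f 59 52 60
f 59 60 54
f 60 52 61
f 60 61 54
f 61 52 62
f 61 62 54
f 62 52 63
f 62 63 54
f 63 52 64
f 63 64 54
f 64 52 53
f 64 53 54
f 66 68 65
f 69 66 65
f 65 68 67
f 67 69 65
f 66 72 68
f 70 66 69
f 70 72 66
f 68 72 67
f 71 69 67
f 67 72 71
f 71 70 69
f 72 70 71



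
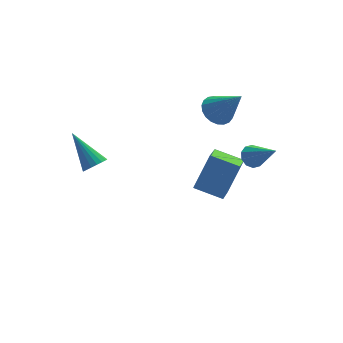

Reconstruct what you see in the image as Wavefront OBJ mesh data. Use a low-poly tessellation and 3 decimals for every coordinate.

v 2.921 2.336 2.65
v 3.514 2.777 2.697
v 3.519 1.384 4.03
v 3.314 2.919 2.882
v 3.045 2.961 3.027
v 2.756 2.894 3.107
v 2.495 2.731 3.107
v 2.307 2.5 3.029
v 2.226 2.241 2.885
v 2.265 1.998 2.7
v 2.418 1.813 2.507
v 2.657 1.719 2.338
v 2.943 1.732 2.224
v 3.224 1.849 2.183
v 3.453 2.05 2.222
v 3.591 2.301 2.336
v 3.612 2.558 2.504
v -2.273 2.271 0.921
v -1.902 2.078 1.279
v -2.767 3.509 2.099
v -1.776 2.246 1.155
v -1.747 2.42 0.984
v -1.823 2.564 0.801
v -1.988 2.649 0.642
v -2.209 2.66 0.538
v -2.443 2.594 0.51
v -2.643 2.463 0.563
v -2.77 2.295 0.687
v -2.798 2.121 0.857
v -2.722 1.977 1.04
v -2.558 1.892 1.199
v -2.336 1.881 1.304
v -2.103 1.947 1.332
v 2.208 0.021 -0.813
v 1.275 0.824 -0.464
v 2.842 1.015 -1.407
v 1.909 1.818 -1.058
v 3.051 0.362 0.658
v 2.118 1.165 1.007
v 3.685 1.356 0.064
v 2.752 2.159 0.413
v 2.843 -1.237 2.619
v 3.354 -1.122 2.535
v 3.277 -2.363 3.701
v 3.246 -0.93 2.777
v 2.984 -0.856 2.96
v 2.668 -0.927 3.012
v 2.42 -1.117 2.914
v 2.333 -1.352 2.704
v 2.441 -1.544 2.461
v 2.703 -1.618 2.279
v 3.019 -1.547 2.227
v 3.267 -1.358 2.324
f 2 1 4
f 2 4 3
f 4 1 5
f 4 5 3
f 5 1 6
f 5 6 3
f 6 1 7
f 6 7 3
f 7 1 8
f 7 8 3
f 8 1 9
f 8 9 3
f 9 1 10
f 9 10 3
f 10 1 11
f 10 11 3
f 11 1 12
f 11 12 3
f 12 1 13
f 12 13 3
f 13 1 14
f 13 14 3
f 14 1 15
f 14 15 3
f 15 1 16
f 15 16 3
f 16 1 17
f 16 17 3
f 17 1 2
f 17 2 3
f 19 18 21
f 19 21 20
f 21 18 22
f 21 22 20
f 22 18 23
f 22 23 20
f 23 18 24
f 23 24 20
f 24 18 25
f 24 25 20
f 25 18 26
f 25 26 20
f 26 18 27
f 26 27 20
f 27 18 28
f 27 28 20
f 28 18 29
f 28 29 20
f 29 18 30
f 29 30 20
f 30 18 31
f 30 31 20
f 31 18 32
f 31 32 20
f 32 18 33
f 32 33 20
f 33 18 19
f 33 19 20
f 35 37 34
f 38 35 34
f 34 37 36
f 36 38 34
f 35 41 37
f 39 35 38
f 39 41 35
f 37 41 36
f 40 38 36
f 36 41 40
f 40 39 38
f 41 39 40
f 43 42 45
f 43 45 44
f 45 42 46
f 45 46 44
f 46 42 47
f 46 47 44
f 47 42 48
f 47 48 44
f 48 42 49
f 48 49 44
f 49 42 50
f 49 50 44
f 50 42 51
f 50 51 44
f 51 42 52
f 51 52 44
f 52 42 53
f 52 53 44
f 53 42 43
f 53 43 44



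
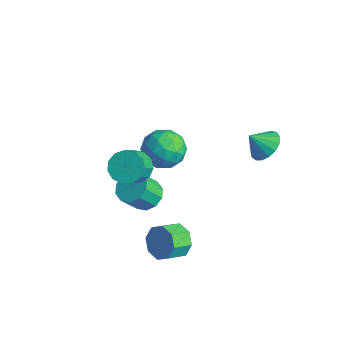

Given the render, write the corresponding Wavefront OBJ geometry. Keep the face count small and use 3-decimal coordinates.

v -0.964 -2.176 -2.764
v -0.173 -1.855 -2.48
v -0.244 -2.742 -1.273
v -1.036 -3.064 -1.556
v -0.575 -1.534 -2.268
v -0.646 -2.421 -1.061
v -1.125 -1.458 -2.245
v -1.196 -2.346 -1.038
v -1.615 -1.657 -2.42
v -1.686 -2.545 -1.213
v -1.855 -2.054 -2.726
v -1.926 -2.942 -1.519
v -1.756 -2.498 -3.047
v -1.827 -3.385 -1.84
v -1.354 -2.819 -3.259
v -1.425 -3.706 -2.052
v -0.804 -2.894 -3.282
v -0.875 -3.782 -2.075
v -0.314 -2.695 -3.107
v -0.385 -3.583 -1.9
v -0.074 -2.298 -2.801
v -0.145 -3.186 -1.594
v 2.297 -2.745 -3.128
v 2.677 -2.336 -2.36
v 2.723 -3.386 -1.823
v 2.343 -3.795 -2.592
v 1.951 -2.354 -2.334
v 1.997 -3.404 -1.798
v 1.427 -2.602 -2.774
v 1.473 -3.652 -2.237
v 1.413 -2.933 -3.421
v 1.459 -3.983 -2.884
v 1.917 -3.154 -3.897
v 1.963 -4.204 -3.36
v 2.643 -3.136 -3.922
v 2.689 -4.186 -3.386
v 3.167 -2.888 -3.483
v 3.213 -3.938 -2.946
v 3.181 -2.557 -2.836
v 3.227 -3.607 -2.299
v -3.912 0.882 -1.845
v -2.967 1.415 -2.402
v -3.033 -0.875 -2.038
v -2.088 -0.342 -2.595
v -2.285 -0.147 -1.407
v -2.828 0.939 -1.288
v -3.172 -0.399 -3.152
v -3.715 0.687 -3.033
v -2.509 0.624 -3.21
v -1.962 0.779 -2.131
v -4.038 -0.239 -2.309
v -3.491 -0.084 -1.23
v -3.516 1.303 -2.107
v -2.484 -0.763 -2.333
v -2.6 -0.648 -1.635
v -2.044 -0.335 -1.962
v -3.435 1.022 -1.452
v -2.879 1.336 -1.779
v -2.479 0.418 -1.194
v -3.121 -0.796 -2.661
v -2.565 -0.482 -2.988
v -3.956 0.875 -2.478
v -3.4 1.188 -2.805
v -3.521 0.122 -3.246
v -2.692 1.151 -2.909
v -2.176 0.119 -3.022
v -2.812 0.085 -3.35
v -3.132 0.723 -3.28
v -2.37 1.243 -2.275
v -1.854 0.21 -2.388
v -1.97 0.324 -1.69
v -2.289 0.962 -1.62
v -2.101 0.777 -2.749
v -4.146 0.33 -2.052
v -3.63 -0.703 -2.165
v -3.711 -0.422 -2.82
v -4.03 0.216 -2.75
v -3.824 0.421 -1.418
v -3.308 -0.611 -1.531
v -2.868 -0.183 -1.16
v -3.188 0.455 -1.09
v -3.899 -0.237 -1.691
v -0.682 -3.065 0.399
v 0.013 -2.478 0.536
v 0.537 -3.328 1.517
v -0.158 -3.915 1.381
v -0.364 -2.336 0.861
v 0.16 -3.185 1.843
v -0.843 -2.425 1.04
v -0.319 -3.274 2.021
v -1.27 -2.717 1.015
v -0.746 -3.567 1.996
v -1.511 -3.12 0.795
v -0.987 -3.969 1.776
v -1.489 -3.505 0.449
v -0.964 -4.355 1.43
v -1.21 -3.751 0.087
v -0.686 -4.601 1.069
v -0.764 -3.779 -0.175
v -0.24 -4.629 0.806
v -0.292 -3.58 -0.255
v 0.232 -4.43 0.726
v 0.056 -3.218 -0.128
v 0.581 -4.068 0.854
v 0.17 -2.807 0.167
v 0.694 -3.657 1.149
v 3.021 1.794 2.235
v 3.362 2.375 2.862
v 2.599 1.126 3.085
v 2.958 2.53 2.783
v 2.568 2.517 2.579
v 2.281 2.338 2.296
v 2.165 2.034 1.999
v 2.244 1.676 1.757
v 2.502 1.344 1.624
v 2.878 1.116 1.631
v 3.287 1.042 1.776
v 3.635 1.142 2.027
v 3.842 1.39 2.326
v 3.862 1.731 2.603
v 3.688 2.087 2.797
f 2 1 5
f 2 5 3
f 3 5 6
f 3 6 4
f 5 1 7
f 5 7 6
f 6 7 8
f 6 8 4
f 7 1 9
f 7 9 8
f 8 9 10
f 8 10 4
f 9 1 11
f 9 11 10
f 10 11 12
f 10 12 4
f 11 1 13
f 11 13 12
f 12 13 14
f 12 14 4
f 13 1 15
f 13 15 14
f 14 15 16
f 14 16 4
f 15 1 17
f 15 17 16
f 16 17 18
f 16 18 4
f 17 1 19
f 17 19 18
f 18 19 20
f 18 20 4
f 19 1 21
f 19 21 20
f 20 21 22
f 20 22 4
f 21 1 2
f 21 2 22
f 22 2 3
f 22 3 4
f 24 23 27
f 24 27 25
f 25 27 28
f 25 28 26
f 27 23 29
f 27 29 28
f 28 29 30
f 28 30 26
f 29 23 31
f 29 31 30
f 30 31 32
f 30 32 26
f 31 23 33
f 31 33 32
f 32 33 34
f 32 34 26
f 33 23 35
f 33 35 34
f 34 35 36
f 34 36 26
f 35 23 37
f 35 37 36
f 36 37 38
f 36 38 26
f 37 23 39
f 37 39 38
f 38 39 40
f 38 40 26
f 39 23 24
f 39 24 40
f 40 24 25
f 40 25 26
f 41 78 57
f 78 52 81
f 57 81 46
f 78 81 57
f 41 57 53
f 57 46 58
f 53 58 42
f 57 58 53
f 41 53 62
f 53 42 63
f 62 63 48
f 53 63 62
f 41 62 74
f 62 48 77
f 74 77 51
f 62 77 74
f 41 74 78
f 74 51 82
f 78 82 52
f 74 82 78
f 42 58 69
f 58 46 72
f 69 72 50
f 58 72 69
f 46 81 59
f 81 52 80
f 59 80 45
f 81 80 59
f 52 82 79
f 82 51 75
f 79 75 43
f 82 75 79
f 51 77 76
f 77 48 64
f 76 64 47
f 77 64 76
f 48 63 68
f 63 42 65
f 68 65 49
f 63 65 68
f 44 70 56
f 70 50 71
f 56 71 45
f 70 71 56
f 44 56 54
f 56 45 55
f 54 55 43
f 56 55 54
f 44 54 61
f 54 43 60
f 61 60 47
f 54 60 61
f 44 61 66
f 61 47 67
f 66 67 49
f 61 67 66
f 44 66 70
f 66 49 73
f 70 73 50
f 66 73 70
f 45 71 59
f 71 50 72
f 59 72 46
f 71 72 59
f 43 55 79
f 55 45 80
f 79 80 52
f 55 80 79
f 47 60 76
f 60 43 75
f 76 75 51
f 60 75 76
f 49 67 68
f 67 47 64
f 68 64 48
f 67 64 68
f 50 73 69
f 73 49 65
f 69 65 42
f 73 65 69
f 84 83 87
f 84 87 85
f 85 87 88
f 85 88 86
f 87 83 89
f 87 89 88
f 88 89 90
f 88 90 86
f 89 83 91
f 89 91 90
f 90 91 92
f 90 92 86
f 91 83 93
f 91 93 92
f 92 93 94
f 92 94 86
f 93 83 95
f 93 95 94
f 94 95 96
f 94 96 86
f 95 83 97
f 95 97 96
f 96 97 98
f 96 98 86
f 97 83 99
f 97 99 98
f 98 99 100
f 98 100 86
f 99 83 101
f 99 101 100
f 100 101 102
f 100 102 86
f 101 83 103
f 101 103 102
f 102 103 104
f 102 104 86
f 103 83 105
f 103 105 104
f 104 105 106
f 104 106 86
f 105 83 84
f 105 84 106
f 106 84 85
f 106 85 86
f 108 107 110
f 108 110 109
f 110 107 111
f 110 111 109
f 111 107 112
f 111 112 109
f 112 107 113
f 112 113 109
f 113 107 114
f 113 114 109
f 114 107 115
f 114 115 109
f 115 107 116
f 115 116 109
f 116 107 117
f 116 117 109
f 117 107 118
f 117 118 109
f 118 107 119
f 118 119 109
f 119 107 120
f 119 120 109
f 120 107 121
f 120 121 109
f 121 107 108
f 121 108 109



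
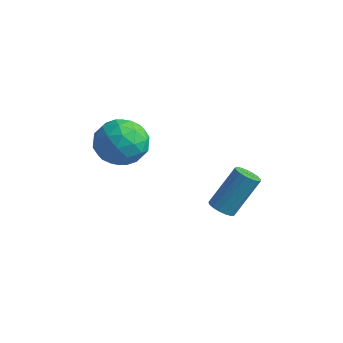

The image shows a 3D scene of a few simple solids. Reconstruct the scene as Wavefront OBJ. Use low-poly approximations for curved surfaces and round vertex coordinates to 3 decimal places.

v 0.794 -0.478 2.015
v 1.843 -0.773 2.538
v 0.737 -2.227 1.142
v 1.786 -2.522 1.665
v 0.788 -2.408 2.336
v 0.823 -1.326 2.876
v 1.757 -1.674 0.804
v 1.792 -0.592 1.344
v 2.439 -1.512 1.789
v 1.84 -1.965 2.737
v 0.74 -1.035 0.943
v 0.141 -1.488 1.891
v 1.323 -0.472 2.353
v 1.257 -2.528 1.327
v 0.67 -2.461 1.721
v 1.287 -2.634 2.029
v 0.724 -0.797 2.552
v 1.341 -0.97 2.86
v 0.72 -1.931 2.741
v 1.239 -2.03 0.82
v 1.856 -2.203 1.128
v 1.293 -0.366 1.651
v 1.91 -0.539 1.959
v 1.86 -1.069 0.939
v 2.29 -1.079 2.22
v 2.257 -2.108 1.707
v 2.24 -1.609 1.201
v 2.261 -0.974 1.518
v 1.938 -1.346 2.777
v 1.905 -2.375 2.264
v 1.318 -2.307 2.659
v 1.338 -1.671 2.976
v 2.288 -1.781 2.337
v 0.675 -0.625 1.416
v 0.642 -1.654 0.903
v 1.242 -1.329 0.704
v 1.262 -0.693 1.021
v 0.323 -0.892 1.973
v 0.29 -1.921 1.46
v 0.319 -2.026 2.162
v 0.34 -1.391 2.479
v 0.292 -1.219 1.343
v 3.169 2.424 -3.453
v 3.467 1.934 -3.193
v 3.87 3.106 -1.448
v 3.571 3.596 -1.707
v 3.685 2.081 -3.341
v 4.088 3.252 -1.596
v 3.784 2.307 -3.516
v 4.187 3.478 -1.77
v 3.742 2.559 -3.675
v 4.145 3.73 -1.93
v 3.569 2.78 -3.784
v 3.972 3.951 -2.039
v 3.304 2.92 -3.817
v 3.707 4.092 -2.071
v 3.008 2.947 -3.766
v 3.411 4.118 -2.021
v 2.749 2.854 -3.644
v 3.152 4.025 -1.898
v 2.586 2.662 -3.477
v 2.988 3.833 -1.732
v 2.556 2.416 -3.306
v 2.959 3.587 -1.56
v 2.667 2.172 -3.167
v 3.07 3.343 -1.422
v 2.892 1.986 -3.095
v 3.295 3.157 -1.349
v 3.181 1.9 -3.104
v 3.584 3.071 -1.358
f 1 38 17
f 38 12 41
f 17 41 6
f 38 41 17
f 1 17 13
f 17 6 18
f 13 18 2
f 17 18 13
f 1 13 22
f 13 2 23
f 22 23 8
f 13 23 22
f 1 22 34
f 22 8 37
f 34 37 11
f 22 37 34
f 1 34 38
f 34 11 42
f 38 42 12
f 34 42 38
f 2 18 29
f 18 6 32
f 29 32 10
f 18 32 29
f 6 41 19
f 41 12 40
f 19 40 5
f 41 40 19
f 12 42 39
f 42 11 35
f 39 35 3
f 42 35 39
f 11 37 36
f 37 8 24
f 36 24 7
f 37 24 36
f 8 23 28
f 23 2 25
f 28 25 9
f 23 25 28
f 4 30 16
f 30 10 31
f 16 31 5
f 30 31 16
f 4 16 14
f 16 5 15
f 14 15 3
f 16 15 14
f 4 14 21
f 14 3 20
f 21 20 7
f 14 20 21
f 4 21 26
f 21 7 27
f 26 27 9
f 21 27 26
f 4 26 30
f 26 9 33
f 30 33 10
f 26 33 30
f 5 31 19
f 31 10 32
f 19 32 6
f 31 32 19
f 3 15 39
f 15 5 40
f 39 40 12
f 15 40 39
f 7 20 36
f 20 3 35
f 36 35 11
f 20 35 36
f 9 27 28
f 27 7 24
f 28 24 8
f 27 24 28
f 10 33 29
f 33 9 25
f 29 25 2
f 33 25 29
f 44 43 47
f 44 47 45
f 45 47 48
f 45 48 46
f 47 43 49
f 47 49 48
f 48 49 50
f 48 50 46
f 49 43 51
f 49 51 50
f 50 51 52
f 50 52 46
f 51 43 53
f 51 53 52
f 52 53 54
f 52 54 46
f 53 43 55
f 53 55 54
f 54 55 56
f 54 56 46
f 55 43 57
f 55 57 56
f 56 57 58
f 56 58 46
f 57 43 59
f 57 59 58
f 58 59 60
f 58 60 46
f 59 43 61
f 59 61 60
f 60 61 62
f 60 62 46
f 61 43 63
f 61 63 62
f 62 63 64
f 62 64 46
f 63 43 65
f 63 65 64
f 64 65 66
f 64 66 46
f 65 43 67
f 65 67 66
f 66 67 68
f 66 68 46
f 67 43 69
f 67 69 68
f 68 69 70
f 68 70 46
f 69 43 44
f 69 44 70
f 70 44 45
f 70 45 46



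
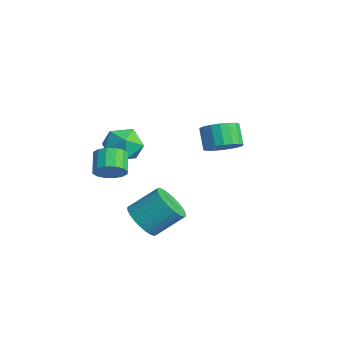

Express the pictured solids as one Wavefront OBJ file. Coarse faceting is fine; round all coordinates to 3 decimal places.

v -1.898 -2.299 -0.848
v -1.572 -2.661 -0.176
v -2.436 -2.223 0.48
v -2.762 -1.861 -0.192
v -1.388 -2.273 -0.193
v -2.252 -1.835 0.462
v -1.341 -1.892 -0.386
v -2.205 -1.454 0.27
v -1.443 -1.62 -0.702
v -2.307 -1.182 -0.047
v -1.667 -1.53 -1.058
v -2.531 -1.092 -0.402
v -1.953 -1.646 -1.357
v -2.817 -1.208 -0.701
v -2.224 -1.937 -1.52
v -3.088 -1.499 -0.864
v -2.408 -2.325 -1.502
v -3.272 -1.887 -0.847
v -2.455 -2.706 -1.31
v -3.319 -2.268 -0.654
v -2.353 -2.978 -0.993
v -3.217 -2.54 -0.338
v -2.129 -3.068 -0.638
v -2.993 -2.63 0.018
v -1.843 -2.952 -0.339
v -2.707 -2.514 0.317
v -1.182 3.219 -0.298
v -0.7 4.016 -0.064
v -1.495 4.217 0.892
v -1.978 3.421 0.658
v -0.994 4.16 -0.339
v -1.789 4.361 0.617
v -1.325 4.118 -0.606
v -2.12 4.319 0.351
v -1.628 3.898 -0.811
v -2.423 4.099 0.145
v -1.843 3.543 -0.915
v -2.638 3.744 0.041
v -1.927 3.125 -0.897
v -2.722 3.326 0.059
v -1.863 2.725 -0.76
v -2.658 2.926 0.196
v -1.665 2.423 -0.532
v -2.46 2.624 0.424
v -1.371 2.279 -0.257
v -2.166 2.48 0.699
v -1.04 2.321 0.009
v -1.835 2.522 0.966
v -0.737 2.541 0.215
v -1.532 2.742 1.171
v -0.522 2.896 0.319
v -1.317 3.097 1.275
v -0.438 3.314 0.301
v -1.233 3.515 1.257
v -0.502 3.714 0.164
v -1.297 3.915 1.12
v -3.958 -0.115 0.391
v -3.134 0.042 -0.359
v -4.666 -1.422 -0.661
v -3.842 -1.265 -1.411
v -3.61 -1.715 -0.406
v -3.173 -0.907 0.244
v -4.627 -0.473 -1.264
v -4.19 0.335 -0.614
v -3.547 -0.179 -1.382
v -2.919 -0.947 -0.851
v -4.881 -0.433 -0.169
v -4.253 -1.201 0.362
v 1.504 -2.344 -2.133
v 2.034 -2.987 -1.563
v 2.427 -1.699 -0.476
v 1.896 -1.056 -1.047
v 2.311 -2.86 -1.813
v 2.703 -1.572 -0.727
v 2.464 -2.654 -2.112
v 2.857 -1.367 -1.026
v 2.472 -2.402 -2.415
v 2.865 -1.114 -1.328
v 2.332 -2.14 -2.674
v 2.725 -0.852 -1.588
v 2.066 -1.91 -2.851
v 2.459 -0.622 -1.765
v 1.714 -1.745 -2.919
v 2.107 -0.457 -1.832
v 1.331 -1.672 -2.867
v 1.723 -0.384 -1.781
v 0.973 -1.701 -2.704
v 1.366 -0.413 -1.617
v 0.697 -1.828 -2.453
v 1.089 -0.54 -1.367
v 0.543 -2.033 -2.154
v 0.936 -0.746 -1.068
v 0.535 -2.286 -1.852
v 0.928 -0.998 -0.765
v 0.675 -2.548 -1.592
v 1.068 -1.26 -0.506
v 0.941 -2.778 -1.415
v 1.334 -1.49 -0.329
v 1.293 -2.943 -1.348
v 1.686 -1.655 -0.261
v 1.677 -3.016 -1.399
v 2.069 -1.728 -0.313
f 2 1 5
f 2 5 3
f 3 5 6
f 3 6 4
f 5 1 7
f 5 7 6
f 6 7 8
f 6 8 4
f 7 1 9
f 7 9 8
f 8 9 10
f 8 10 4
f 9 1 11
f 9 11 10
f 10 11 12
f 10 12 4
f 11 1 13
f 11 13 12
f 12 13 14
f 12 14 4
f 13 1 15
f 13 15 14
f 14 15 16
f 14 16 4
f 15 1 17
f 15 17 16
f 16 17 18
f 16 18 4
f 17 1 19
f 17 19 18
f 18 19 20
f 18 20 4
f 19 1 21
f 19 21 20
f 20 21 22
f 20 22 4
f 21 1 23
f 21 23 22
f 22 23 24
f 22 24 4
f 23 1 25
f 23 25 24
f 24 25 26
f 24 26 4
f 25 1 2
f 25 2 26
f 26 2 3
f 26 3 4
f 28 27 31
f 28 31 29
f 29 31 32
f 29 32 30
f 31 27 33
f 31 33 32
f 32 33 34
f 32 34 30
f 33 27 35
f 33 35 34
f 34 35 36
f 34 36 30
f 35 27 37
f 35 37 36
f 36 37 38
f 36 38 30
f 37 27 39
f 37 39 38
f 38 39 40
f 38 40 30
f 39 27 41
f 39 41 40
f 40 41 42
f 40 42 30
f 41 27 43
f 41 43 42
f 42 43 44
f 42 44 30
f 43 27 45
f 43 45 44
f 44 45 46
f 44 46 30
f 45 27 47
f 45 47 46
f 46 47 48
f 46 48 30
f 47 27 49
f 47 49 48
f 48 49 50
f 48 50 30
f 49 27 51
f 49 51 50
f 50 51 52
f 50 52 30
f 51 27 53
f 51 53 52
f 52 53 54
f 52 54 30
f 53 27 55
f 53 55 54
f 54 55 56
f 54 56 30
f 55 27 28
f 55 28 56
f 56 28 29
f 56 29 30
f 57 68 62
f 57 62 58
f 57 58 64
f 57 64 67
f 57 67 68
f 58 62 66
f 62 68 61
f 68 67 59
f 67 64 63
f 64 58 65
f 60 66 61
f 60 61 59
f 60 59 63
f 60 63 65
f 60 65 66
f 61 66 62
f 59 61 68
f 63 59 67
f 65 63 64
f 66 65 58
f 70 69 73
f 70 73 71
f 71 73 74
f 71 74 72
f 73 69 75
f 73 75 74
f 74 75 76
f 74 76 72
f 75 69 77
f 75 77 76
f 76 77 78
f 76 78 72
f 77 69 79
f 77 79 78
f 78 79 80
f 78 80 72
f 79 69 81
f 79 81 80
f 80 81 82
f 80 82 72
f 81 69 83
f 81 83 82
f 82 83 84
f 82 84 72
f 83 69 85
f 83 85 84
f 84 85 86
f 84 86 72
f 85 69 87
f 85 87 86
f 86 87 88
f 86 88 72
f 87 69 89
f 87 89 88
f 88 89 90
f 88 90 72
f 89 69 91
f 89 91 90
f 90 91 92
f 90 92 72
f 91 69 93
f 91 93 92
f 92 93 94
f 92 94 72
f 93 69 95
f 93 95 94
f 94 95 96
f 94 96 72
f 95 69 97
f 95 97 96
f 96 97 98
f 96 98 72
f 97 69 99
f 97 99 98
f 98 99 100
f 98 100 72
f 99 69 101
f 99 101 100
f 100 101 102
f 100 102 72
f 101 69 70
f 101 70 102
f 102 70 71
f 102 71 72



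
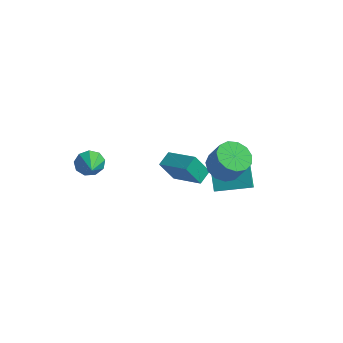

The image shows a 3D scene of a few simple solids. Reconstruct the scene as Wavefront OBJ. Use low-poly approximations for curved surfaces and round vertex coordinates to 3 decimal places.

v 3.045 -0.08 1.128
v 3.807 0.594 0.831
v 4.498 0.414 2.195
v 3.735 -0.26 2.492
v 3.382 0.924 1.09
v 4.073 0.744 2.454
v 2.85 0.936 1.361
v 3.541 0.756 2.725
v 2.379 0.625 1.558
v 3.07 0.444 2.922
v 2.12 0.09 1.618
v 2.811 -0.09 2.983
v 2.155 -0.499 1.523
v 2.846 -0.679 2.888
v 2.472 -0.954 1.302
v 3.162 -1.135 2.667
v 2.97 -1.132 1.026
v 3.661 -1.313 2.391
v 3.493 -0.976 0.782
v 4.184 -1.156 2.147
v 3.873 -0.536 0.648
v 4.564 -0.716 2.013
v 3.99 0.05 0.666
v 4.681 -0.13 2.031
v -3.894 -2.414 0.968
v -3.529 -1.887 1.556
v -3.286 -3.466 1.532
v -4.054 -2.083 1.757
v -4.504 -2.434 1.588
v -4.669 -2.776 1.129
v -4.471 -2.948 0.595
v -4.003 -2.87 0.235
v -3.484 -2.579 0.218
v -3.157 -2.211 0.552
v -3.175 -1.937 1.081
v 1.37 -1.365 1.434
v 1.543 -0.441 1.744
v -0.478 -0.72 0.544
v -0.305 0.204 0.854
v 2.105 -1.064 0.126
v 2.278 -0.14 0.436
v 0.257 -0.419 -0.764
v 0.43 0.505 -0.454
v 1.801 1.859 -3.631
v 1.116 2.982 -2.447
v 1.625 2.609 -4.444
v 0.94 3.732 -3.26
v 3.8 2.708 -3.28
v 3.115 3.831 -2.096
v 3.624 3.458 -4.093
v 2.939 4.581 -2.909
f 2 1 5
f 2 5 3
f 3 5 6
f 3 6 4
f 5 1 7
f 5 7 6
f 6 7 8
f 6 8 4
f 7 1 9
f 7 9 8
f 8 9 10
f 8 10 4
f 9 1 11
f 9 11 10
f 10 11 12
f 10 12 4
f 11 1 13
f 11 13 12
f 12 13 14
f 12 14 4
f 13 1 15
f 13 15 14
f 14 15 16
f 14 16 4
f 15 1 17
f 15 17 16
f 16 17 18
f 16 18 4
f 17 1 19
f 17 19 18
f 18 19 20
f 18 20 4
f 19 1 21
f 19 21 20
f 20 21 22
f 20 22 4
f 21 1 23
f 21 23 22
f 22 23 24
f 22 24 4
f 23 1 2
f 23 2 24
f 24 2 3
f 24 3 4
f 26 25 28
f 26 28 27
f 28 25 29
f 28 29 27
f 29 25 30
f 29 30 27
f 30 25 31
f 30 31 27
f 31 25 32
f 31 32 27
f 32 25 33
f 32 33 27
f 33 25 34
f 33 34 27
f 34 25 35
f 34 35 27
f 35 25 26
f 35 26 27
f 37 39 36
f 40 37 36
f 36 39 38
f 38 40 36
f 37 43 39
f 41 37 40
f 41 43 37
f 39 43 38
f 42 40 38
f 38 43 42
f 42 41 40
f 43 41 42
f 45 47 44
f 48 45 44
f 44 47 46
f 46 48 44
f 45 51 47
f 49 45 48
f 49 51 45
f 47 51 46
f 50 48 46
f 46 51 50
f 50 49 48
f 51 49 50



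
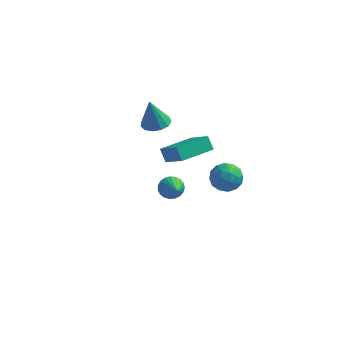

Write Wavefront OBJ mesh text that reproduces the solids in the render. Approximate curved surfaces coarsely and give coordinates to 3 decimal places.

v 2.698 1.892 1.179
v 3.196 1.07 0.874
v 1.664 1.73 -0.074
v 2.162 0.908 -0.379
v 1.624 0.884 0.474
v 2.263 0.984 1.249
v 2.597 1.816 -0.449
v 3.236 1.916 0.326
v 3.134 1.022 -0.132
v 2.533 0.446 0.439
v 2.327 2.354 0.361
v 1.726 1.778 0.932
v 3.038 1.495 1.137
v 1.822 1.305 -0.337
v 1.506 1.291 0.165
v 1.799 0.807 -0.014
v 2.489 1.445 1.357
v 2.782 0.961 1.178
v 1.858 0.852 0.943
v 2.078 1.839 -0.378
v 2.371 1.355 -0.557
v 3.061 1.993 0.814
v 3.354 1.509 0.635
v 3.002 1.948 -0.143
v 3.294 0.984 0.366
v 2.686 0.888 -0.371
v 2.942 1.422 -0.412
v 3.318 1.481 0.044
v 2.941 0.645 0.701
v 2.333 0.55 -0.035
v 2.017 0.536 0.466
v 2.392 0.595 0.922
v 2.904 0.617 0.11
v 2.527 2.25 0.835
v 1.919 2.155 0.099
v 2.468 2.205 -0.122
v 2.843 2.264 0.334
v 2.174 1.912 1.171
v 1.566 1.816 0.434
v 1.542 1.319 0.756
v 1.918 1.378 1.212
v 1.956 2.183 0.69
v -2.463 3.654 2.178
v -1.899 2.965 2.204
v -2.777 3.466 4.042
v -1.625 3.376 2.291
v -1.616 3.875 2.343
v -1.877 4.303 2.342
v -2.323 4.526 2.289
v -2.814 4.471 2.201
v -3.193 4.158 2.105
v -3.34 3.684 2.033
v -3.209 3.2 2.006
v -2.841 2.861 2.034
v -2.352 2.773 2.108
v -0.64 0.113 1.873
v -1.076 0.431 2.631
v 0.565 1.857 1.835
v 0.129 2.175 2.593
v 0.591 -0.715 2.927
v 0.155 -0.397 3.685
v 1.796 1.029 2.889
v 1.36 1.347 3.647
v 0.833 -3.226 2.678
v 1.461 -3.076 2.361
v 1.667 -4.594 3.682
v 1.468 -2.896 2.6
v 1.365 -2.774 2.853
v 1.17 -2.729 3.076
v 0.916 -2.771 3.23
v 0.648 -2.891 3.289
v 0.413 -3.07 3.242
v 0.249 -3.275 3.098
v 0.187 -3.472 2.881
v 0.236 -3.627 2.629
v 0.389 -3.712 2.386
v 0.618 -3.713 2.194
v 0.884 -3.63 2.085
v 1.142 -3.478 2.079
v 1.346 -3.282 2.176
f 1 38 17
f 38 12 41
f 17 41 6
f 38 41 17
f 1 17 13
f 17 6 18
f 13 18 2
f 17 18 13
f 1 13 22
f 13 2 23
f 22 23 8
f 13 23 22
f 1 22 34
f 22 8 37
f 34 37 11
f 22 37 34
f 1 34 38
f 34 11 42
f 38 42 12
f 34 42 38
f 2 18 29
f 18 6 32
f 29 32 10
f 18 32 29
f 6 41 19
f 41 12 40
f 19 40 5
f 41 40 19
f 12 42 39
f 42 11 35
f 39 35 3
f 42 35 39
f 11 37 36
f 37 8 24
f 36 24 7
f 37 24 36
f 8 23 28
f 23 2 25
f 28 25 9
f 23 25 28
f 4 30 16
f 30 10 31
f 16 31 5
f 30 31 16
f 4 16 14
f 16 5 15
f 14 15 3
f 16 15 14
f 4 14 21
f 14 3 20
f 21 20 7
f 14 20 21
f 4 21 26
f 21 7 27
f 26 27 9
f 21 27 26
f 4 26 30
f 26 9 33
f 30 33 10
f 26 33 30
f 5 31 19
f 31 10 32
f 19 32 6
f 31 32 19
f 3 15 39
f 15 5 40
f 39 40 12
f 15 40 39
f 7 20 36
f 20 3 35
f 36 35 11
f 20 35 36
f 9 27 28
f 27 7 24
f 28 24 8
f 27 24 28
f 10 33 29
f 33 9 25
f 29 25 2
f 33 25 29
f 44 43 46
f 44 46 45
f 46 43 47
f 46 47 45
f 47 43 48
f 47 48 45
f 48 43 49
f 48 49 45
f 49 43 50
f 49 50 45
f 50 43 51
f 50 51 45
f 51 43 52
f 51 52 45
f 52 43 53
f 52 53 45
f 53 43 54
f 53 54 45
f 54 43 55
f 54 55 45
f 55 43 44
f 55 44 45
f 57 59 56
f 60 57 56
f 56 59 58
f 58 60 56
f 57 63 59
f 61 57 60
f 61 63 57
f 59 63 58
f 62 60 58
f 58 63 62
f 62 61 60
f 63 61 62
f 65 64 67
f 65 67 66
f 67 64 68
f 67 68 66
f 68 64 69
f 68 69 66
f 69 64 70
f 69 70 66
f 70 64 71
f 70 71 66
f 71 64 72
f 71 72 66
f 72 64 73
f 72 73 66
f 73 64 74
f 73 74 66
f 74 64 75
f 74 75 66
f 75 64 76
f 75 76 66
f 76 64 77
f 76 77 66
f 77 64 78
f 77 78 66
f 78 64 79
f 78 79 66
f 79 64 80
f 79 80 66
f 80 64 65
f 80 65 66



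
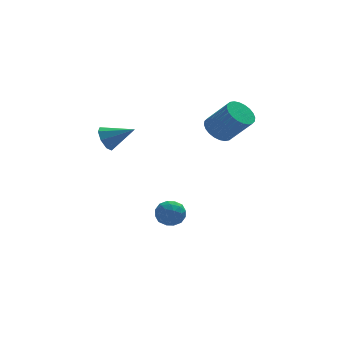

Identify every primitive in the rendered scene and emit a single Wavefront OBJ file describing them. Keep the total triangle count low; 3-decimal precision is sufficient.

v 2.173 2.632 1.203
v 2.957 3.047 0.893
v 3.991 2.224 2.407
v 3.207 1.808 2.717
v 2.826 3.302 1.121
v 3.861 2.479 2.635
v 2.596 3.456 1.362
v 3.63 2.633 2.876
v 2.301 3.484 1.579
v 3.336 2.66 3.093
v 1.987 3.382 1.738
v 3.021 2.559 3.252
v 1.701 3.166 1.816
v 2.735 2.343 3.33
v 1.487 2.868 1.8
v 2.521 2.045 3.314
v 1.377 2.535 1.694
v 2.411 1.712 3.208
v 1.389 2.216 1.513
v 2.423 1.393 3.027
v 1.519 1.961 1.285
v 2.554 1.138 2.799
v 1.75 1.807 1.044
v 2.784 0.984 2.558
v 2.044 1.78 0.827
v 3.079 0.956 2.341
v 2.359 1.881 0.668
v 3.393 1.058 2.182
v 2.645 2.097 0.59
v 3.679 1.274 2.104
v 2.859 2.395 0.606
v 3.893 1.572 2.12
v 2.969 2.728 0.712
v 4.003 1.905 2.226
v -0.43 1.489 -4.577
v 0.038 1.131 -3.905
v -1.638 0.889 -4.055
v -1.17 0.531 -3.383
v -1.294 1.416 -3.42
v -0.548 1.786 -3.743
v -1.052 0.234 -4.217
v -0.306 0.604 -4.54
v -0.346 0.356 -3.683
v -0.496 1.086 -3.19
v -1.104 0.934 -4.77
v -1.254 1.664 -4.277
v -0.09 1.363 -4.287
v -1.51 0.657 -3.673
v -1.583 1.177 -3.695
v -1.308 0.967 -3.3
v -0.435 1.748 -4.192
v -0.159 1.538 -3.797
v -0.942 1.705 -3.511
v -1.441 0.482 -4.163
v -1.165 0.272 -3.768
v -0.292 1.053 -4.66
v -0.017 0.843 -4.265
v -0.658 0.315 -4.449
v -0.041 0.697 -3.761
v -0.751 0.344 -3.454
v -0.682 0.169 -3.945
v -0.243 0.387 -4.135
v -0.129 1.126 -3.472
v -0.839 0.773 -3.165
v -0.912 1.293 -3.186
v -0.473 1.511 -3.376
v -0.355 0.67 -3.341
v -0.761 1.247 -4.795
v -1.471 0.894 -4.488
v -1.127 0.509 -4.584
v -0.688 0.727 -4.774
v -0.849 1.676 -4.506
v -1.559 1.323 -4.199
v -1.357 1.633 -3.825
v -0.918 1.851 -4.015
v -1.245 1.35 -4.619
v -4.386 0.07 2.429
v -3.96 0.262 1.767
v -2.974 -0.43 3.191
v -4.007 0.735 2.165
v -4.276 0.819 2.717
v -4.609 0.463 3.1
v -4.811 -0.123 3.09
v -4.764 -0.596 2.693
v -4.495 -0.679 2.14
v -4.162 -0.324 1.757
f 2 1 5
f 2 5 3
f 3 5 6
f 3 6 4
f 5 1 7
f 5 7 6
f 6 7 8
f 6 8 4
f 7 1 9
f 7 9 8
f 8 9 10
f 8 10 4
f 9 1 11
f 9 11 10
f 10 11 12
f 10 12 4
f 11 1 13
f 11 13 12
f 12 13 14
f 12 14 4
f 13 1 15
f 13 15 14
f 14 15 16
f 14 16 4
f 15 1 17
f 15 17 16
f 16 17 18
f 16 18 4
f 17 1 19
f 17 19 18
f 18 19 20
f 18 20 4
f 19 1 21
f 19 21 20
f 20 21 22
f 20 22 4
f 21 1 23
f 21 23 22
f 22 23 24
f 22 24 4
f 23 1 25
f 23 25 24
f 24 25 26
f 24 26 4
f 25 1 27
f 25 27 26
f 26 27 28
f 26 28 4
f 27 1 29
f 27 29 28
f 28 29 30
f 28 30 4
f 29 1 31
f 29 31 30
f 30 31 32
f 30 32 4
f 31 1 33
f 31 33 32
f 32 33 34
f 32 34 4
f 33 1 2
f 33 2 34
f 34 2 3
f 34 3 4
f 35 72 51
f 72 46 75
f 51 75 40
f 72 75 51
f 35 51 47
f 51 40 52
f 47 52 36
f 51 52 47
f 35 47 56
f 47 36 57
f 56 57 42
f 47 57 56
f 35 56 68
f 56 42 71
f 68 71 45
f 56 71 68
f 35 68 72
f 68 45 76
f 72 76 46
f 68 76 72
f 36 52 63
f 52 40 66
f 63 66 44
f 52 66 63
f 40 75 53
f 75 46 74
f 53 74 39
f 75 74 53
f 46 76 73
f 76 45 69
f 73 69 37
f 76 69 73
f 45 71 70
f 71 42 58
f 70 58 41
f 71 58 70
f 42 57 62
f 57 36 59
f 62 59 43
f 57 59 62
f 38 64 50
f 64 44 65
f 50 65 39
f 64 65 50
f 38 50 48
f 50 39 49
f 48 49 37
f 50 49 48
f 38 48 55
f 48 37 54
f 55 54 41
f 48 54 55
f 38 55 60
f 55 41 61
f 60 61 43
f 55 61 60
f 38 60 64
f 60 43 67
f 64 67 44
f 60 67 64
f 39 65 53
f 65 44 66
f 53 66 40
f 65 66 53
f 37 49 73
f 49 39 74
f 73 74 46
f 49 74 73
f 41 54 70
f 54 37 69
f 70 69 45
f 54 69 70
f 43 61 62
f 61 41 58
f 62 58 42
f 61 58 62
f 44 67 63
f 67 43 59
f 63 59 36
f 67 59 63
f 78 77 80
f 78 80 79
f 80 77 81
f 80 81 79
f 81 77 82
f 81 82 79
f 82 77 83
f 82 83 79
f 83 77 84
f 83 84 79
f 84 77 85
f 84 85 79
f 85 77 86
f 85 86 79
f 86 77 78
f 86 78 79

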